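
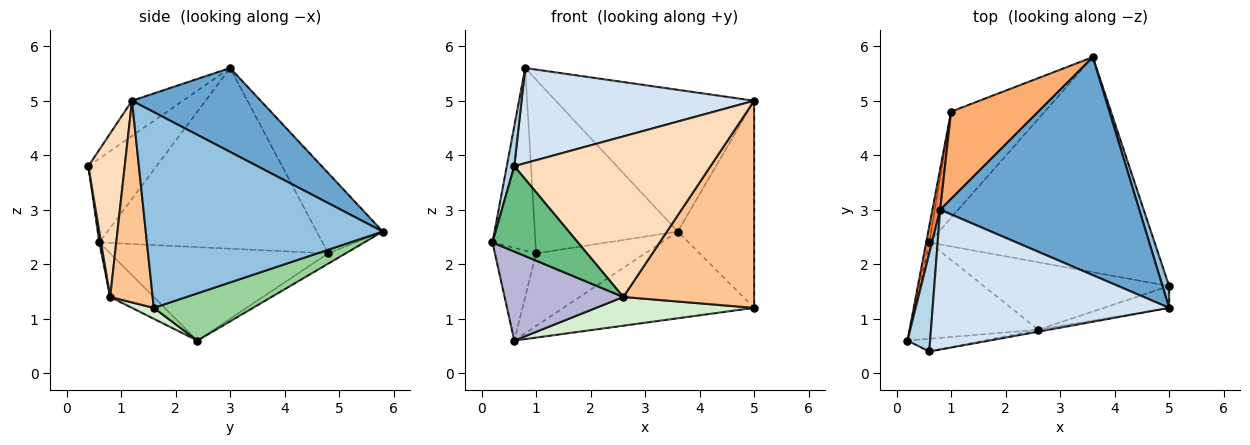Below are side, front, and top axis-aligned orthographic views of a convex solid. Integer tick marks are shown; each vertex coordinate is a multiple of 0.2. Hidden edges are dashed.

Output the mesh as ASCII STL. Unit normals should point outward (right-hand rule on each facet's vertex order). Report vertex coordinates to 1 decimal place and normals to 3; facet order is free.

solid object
 facet normal 0.333 0.514 0.791
  outer loop
   vertex 0.8 3.0 5.6
   vertex 5.0 1.2 5.0
   vertex 3.6 5.8 2.6
  endloop
 endfacet
 facet normal 0.951 0.306 0.032
  outer loop
   vertex 5.0 1.6 1.2
   vertex 3.6 5.8 2.6
   vertex 5.0 1.2 5.0
  endloop
 endfacet
 facet normal -0.960 -0.106 0.259
  outer loop
   vertex 0.6 0.4 3.8
   vertex 0.8 3.0 5.6
   vertex 0.2 0.6 2.4
  endloop
 endfacet
 facet normal -0.122 -0.559 0.820
  outer loop
   vertex 0.6 0.4 3.8
   vertex 5.0 1.2 5.0
   vertex 0.8 3.0 5.6
  endloop
 endfacet
 facet normal -0.981 0.189 0.042
  outer loop
   vertex 1.0 4.8 2.2
   vertex 0.2 0.6 2.4
   vertex 0.8 3.0 5.6
  endloop
 endfacet
 facet normal -0.382 0.826 0.415
  outer loop
   vertex 1.0 4.8 2.2
   vertex 0.8 3.0 5.6
   vertex 3.6 5.8 2.6
  endloop
 endfacet
 facet normal 0.307 -0.946 -0.100
  outer loop
   vertex 2.6 0.8 1.4
   vertex 5.0 1.6 1.2
   vertex 5.0 1.2 5.0
  endloop
 endfacet
 facet normal 0.182 -0.983 -0.012
  outer loop
   vertex 2.6 0.8 1.4
   vertex 5.0 1.2 5.0
   vertex 0.6 0.4 3.8
  endloop
 endfacet
 facet normal 0.021 -0.989 -0.147
  outer loop
   vertex 2.6 0.8 1.4
   vertex 0.6 0.4 3.8
   vertex 0.2 0.6 2.4
  endloop
 endfacet
 facet normal 0.191 0.367 -0.910
  outer loop
   vertex 0.6 2.4 0.6
   vertex 3.6 5.8 2.6
   vertex 5.0 1.6 1.2
  endloop
 endfacet
 facet normal -0.090 0.563 -0.822
  outer loop
   vertex 0.6 2.4 0.6
   vertex 1.0 4.8 2.2
   vertex 3.6 5.8 2.6
  endloop
 endfacet
 facet normal 0.054 -0.392 -0.918
  outer loop
   vertex 0.6 2.4 0.6
   vertex 5.0 1.6 1.2
   vertex 2.6 0.8 1.4
  endloop
 endfacet
 facet normal -0.982 0.186 -0.033
  outer loop
   vertex 0.6 2.4 0.6
   vertex 0.2 0.6 2.4
   vertex 1.0 4.8 2.2
  endloop
 endfacet
 facet normal -0.242 -0.659 -0.712
  outer loop
   vertex 0.6 2.4 0.6
   vertex 2.6 0.8 1.4
   vertex 0.2 0.6 2.4
  endloop
 endfacet
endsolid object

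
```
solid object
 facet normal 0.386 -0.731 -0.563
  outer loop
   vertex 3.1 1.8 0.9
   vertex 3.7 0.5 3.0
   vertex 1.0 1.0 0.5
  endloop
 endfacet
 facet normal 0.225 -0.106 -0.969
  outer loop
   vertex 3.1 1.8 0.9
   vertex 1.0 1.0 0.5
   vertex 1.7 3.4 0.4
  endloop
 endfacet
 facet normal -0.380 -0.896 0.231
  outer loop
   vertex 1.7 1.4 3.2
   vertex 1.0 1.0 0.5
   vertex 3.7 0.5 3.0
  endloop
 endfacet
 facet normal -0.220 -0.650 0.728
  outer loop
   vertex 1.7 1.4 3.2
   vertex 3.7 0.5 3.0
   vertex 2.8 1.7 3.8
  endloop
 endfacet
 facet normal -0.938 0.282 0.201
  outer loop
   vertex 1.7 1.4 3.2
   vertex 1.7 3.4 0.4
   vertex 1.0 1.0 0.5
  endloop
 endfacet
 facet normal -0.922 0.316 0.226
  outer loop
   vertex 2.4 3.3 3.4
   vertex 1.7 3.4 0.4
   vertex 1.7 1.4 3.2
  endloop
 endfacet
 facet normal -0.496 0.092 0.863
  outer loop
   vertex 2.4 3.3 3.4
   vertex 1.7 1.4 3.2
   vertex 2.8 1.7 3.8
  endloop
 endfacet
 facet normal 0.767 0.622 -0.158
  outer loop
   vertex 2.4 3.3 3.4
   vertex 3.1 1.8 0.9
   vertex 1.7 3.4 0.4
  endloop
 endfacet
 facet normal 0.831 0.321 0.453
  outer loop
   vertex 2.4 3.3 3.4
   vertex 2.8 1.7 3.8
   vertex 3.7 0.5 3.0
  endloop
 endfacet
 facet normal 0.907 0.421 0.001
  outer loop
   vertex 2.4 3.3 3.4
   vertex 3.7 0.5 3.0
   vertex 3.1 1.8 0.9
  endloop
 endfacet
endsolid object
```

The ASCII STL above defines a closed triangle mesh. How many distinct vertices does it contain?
7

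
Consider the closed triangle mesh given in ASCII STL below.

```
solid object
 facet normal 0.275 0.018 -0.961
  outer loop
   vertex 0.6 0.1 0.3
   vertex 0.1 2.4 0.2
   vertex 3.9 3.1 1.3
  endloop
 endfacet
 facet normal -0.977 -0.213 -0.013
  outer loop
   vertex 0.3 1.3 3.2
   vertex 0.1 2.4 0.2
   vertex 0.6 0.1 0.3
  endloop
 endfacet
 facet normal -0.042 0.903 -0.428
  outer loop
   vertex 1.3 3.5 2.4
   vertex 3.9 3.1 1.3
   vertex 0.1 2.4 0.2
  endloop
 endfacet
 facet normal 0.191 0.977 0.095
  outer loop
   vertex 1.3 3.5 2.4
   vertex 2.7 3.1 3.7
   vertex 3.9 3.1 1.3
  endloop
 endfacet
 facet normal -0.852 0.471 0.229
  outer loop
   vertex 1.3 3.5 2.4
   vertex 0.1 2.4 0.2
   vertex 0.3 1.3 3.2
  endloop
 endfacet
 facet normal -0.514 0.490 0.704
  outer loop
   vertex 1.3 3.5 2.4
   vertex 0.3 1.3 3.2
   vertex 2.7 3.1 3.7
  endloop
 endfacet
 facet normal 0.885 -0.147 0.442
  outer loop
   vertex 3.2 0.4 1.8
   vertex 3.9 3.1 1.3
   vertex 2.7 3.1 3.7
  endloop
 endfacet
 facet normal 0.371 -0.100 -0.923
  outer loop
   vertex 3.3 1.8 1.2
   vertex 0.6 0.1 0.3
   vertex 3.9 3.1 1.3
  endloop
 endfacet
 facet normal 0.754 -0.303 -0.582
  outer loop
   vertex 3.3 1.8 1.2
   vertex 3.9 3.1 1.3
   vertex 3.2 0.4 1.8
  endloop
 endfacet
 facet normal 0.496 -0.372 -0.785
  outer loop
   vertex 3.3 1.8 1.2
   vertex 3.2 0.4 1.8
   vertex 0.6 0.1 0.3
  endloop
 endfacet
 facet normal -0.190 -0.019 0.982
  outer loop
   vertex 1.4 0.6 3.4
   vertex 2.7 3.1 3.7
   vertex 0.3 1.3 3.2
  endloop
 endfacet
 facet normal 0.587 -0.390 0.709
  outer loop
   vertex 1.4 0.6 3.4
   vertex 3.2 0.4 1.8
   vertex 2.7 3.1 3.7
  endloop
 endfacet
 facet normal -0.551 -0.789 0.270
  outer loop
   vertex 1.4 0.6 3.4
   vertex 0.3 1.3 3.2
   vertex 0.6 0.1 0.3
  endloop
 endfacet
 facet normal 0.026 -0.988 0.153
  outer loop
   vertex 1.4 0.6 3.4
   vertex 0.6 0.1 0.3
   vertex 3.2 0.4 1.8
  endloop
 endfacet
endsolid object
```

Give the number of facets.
14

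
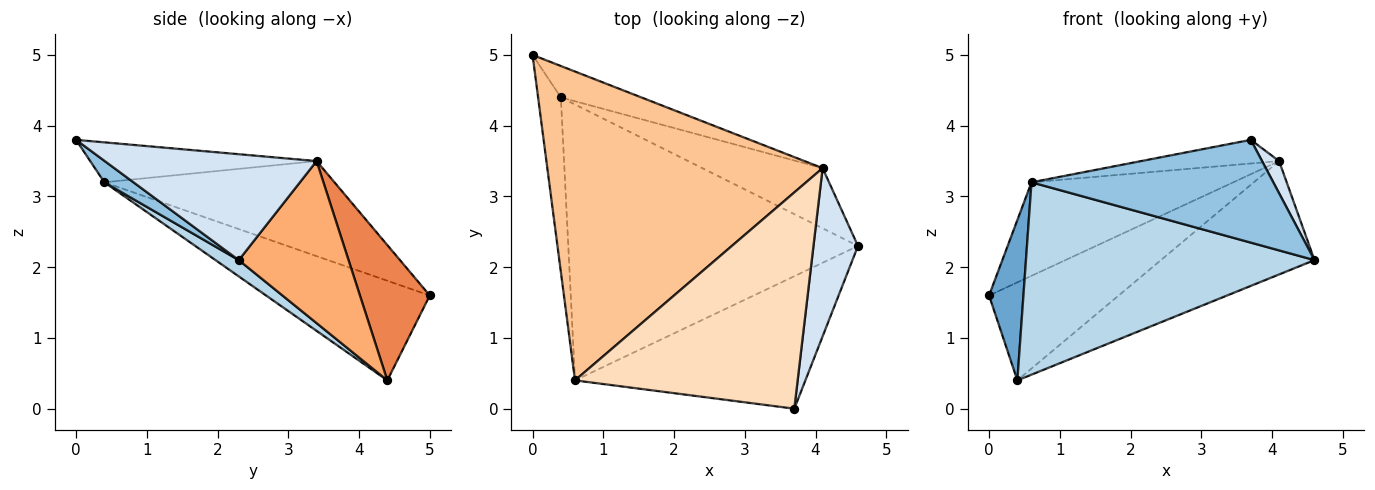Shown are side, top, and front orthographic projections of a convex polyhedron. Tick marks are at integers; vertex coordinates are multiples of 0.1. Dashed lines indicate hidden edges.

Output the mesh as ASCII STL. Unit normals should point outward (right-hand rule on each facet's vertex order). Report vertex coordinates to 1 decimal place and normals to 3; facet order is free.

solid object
 facet normal -0.955 -0.200 -0.218
  outer loop
   vertex 0.6 0.4 3.2
   vertex 0.0 5.0 1.6
   vertex 0.4 4.4 0.4
  endloop
 endfacet
 facet normal 0.074 -0.611 -0.788
  outer loop
   vertex 0.6 0.4 3.2
   vertex 4.6 2.3 2.1
   vertex 3.7 0.0 3.8
  endloop
 endfacet
 facet normal 0.046 -0.571 -0.819
  outer loop
   vertex 0.6 0.4 3.2
   vertex 0.4 4.4 0.4
   vertex 4.6 2.3 2.1
  endloop
 endfacet
 facet normal 0.919 -0.074 0.387
  outer loop
   vertex 4.1 3.4 3.5
   vertex 3.7 0.0 3.8
   vertex 4.6 2.3 2.1
  endloop
 endfacet
 facet normal 0.456 0.847 -0.271
  outer loop
   vertex 4.1 3.4 3.5
   vertex 0.4 4.4 0.4
   vertex 0.0 5.0 1.6
  endloop
 endfacet
 facet normal 0.534 0.747 -0.396
  outer loop
   vertex 4.1 3.4 3.5
   vertex 4.6 2.3 2.1
   vertex 0.4 4.4 0.4
  endloop
 endfacet
 facet normal -0.314 0.275 0.909
  outer loop
   vertex 4.1 3.4 3.5
   vertex 0.0 5.0 1.6
   vertex 0.6 0.4 3.2
  endloop
 endfacet
 facet normal -0.176 0.107 0.979
  outer loop
   vertex 4.1 3.4 3.5
   vertex 0.6 0.4 3.2
   vertex 3.7 0.0 3.8
  endloop
 endfacet
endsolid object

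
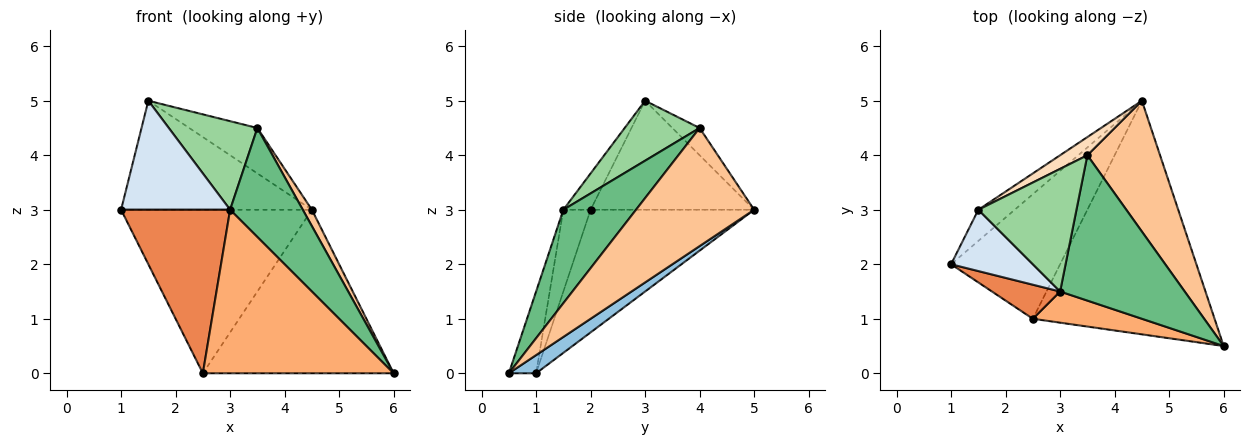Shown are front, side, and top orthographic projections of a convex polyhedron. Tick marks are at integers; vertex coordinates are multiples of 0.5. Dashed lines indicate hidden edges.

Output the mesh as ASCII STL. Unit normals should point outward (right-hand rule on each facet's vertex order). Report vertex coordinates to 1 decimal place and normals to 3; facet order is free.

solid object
 facet normal -0.563 0.657 -0.501
  outer loop
   vertex 2.5 1.0 0.0
   vertex 1.0 2.0 3.0
   vertex 4.5 5.0 3.0
  endloop
 endfacet
 facet normal 0.082 0.572 -0.816
  outer loop
   vertex 2.5 1.0 0.0
   vertex 4.5 5.0 3.0
   vertex 6.0 0.5 0.0
  endloop
 endfacet
 facet normal -0.636 0.742 -0.212
  outer loop
   vertex 1.5 3.0 5.0
   vertex 4.5 5.0 3.0
   vertex 1.0 2.0 3.0
  endloop
 endfacet
 facet normal -0.213 -0.852 0.479
  outer loop
   vertex 3.0 1.5 3.0
   vertex 1.5 3.0 5.0
   vertex 1.0 2.0 3.0
  endloop
 endfacet
 facet normal -0.238 -0.951 0.198
  outer loop
   vertex 3.0 1.5 3.0
   vertex 1.0 2.0 3.0
   vertex 2.5 1.0 0.0
  endloop
 endfacet
 facet normal -0.139 -0.973 0.185
  outer loop
   vertex 3.0 1.5 3.0
   vertex 2.5 1.0 0.0
   vertex 6.0 0.5 0.0
  endloop
 endfacet
 facet normal 0.850 -0.065 0.523
  outer loop
   vertex 3.5 4.0 4.5
   vertex 6.0 0.5 0.0
   vertex 4.5 5.0 3.0
  endloop
 endfacet
 facet normal -0.348 0.870 0.348
  outer loop
   vertex 3.5 4.0 4.5
   vertex 4.5 5.0 3.0
   vertex 1.5 3.0 5.0
  endloop
 endfacet
 facet normal 0.514 -0.514 0.686
  outer loop
   vertex 3.5 4.0 4.5
   vertex 3.0 1.5 3.0
   vertex 6.0 0.5 0.0
  endloop
 endfacet
 facet normal 0.444 -0.525 0.726
  outer loop
   vertex 3.5 4.0 4.5
   vertex 1.5 3.0 5.0
   vertex 3.0 1.5 3.0
  endloop
 endfacet
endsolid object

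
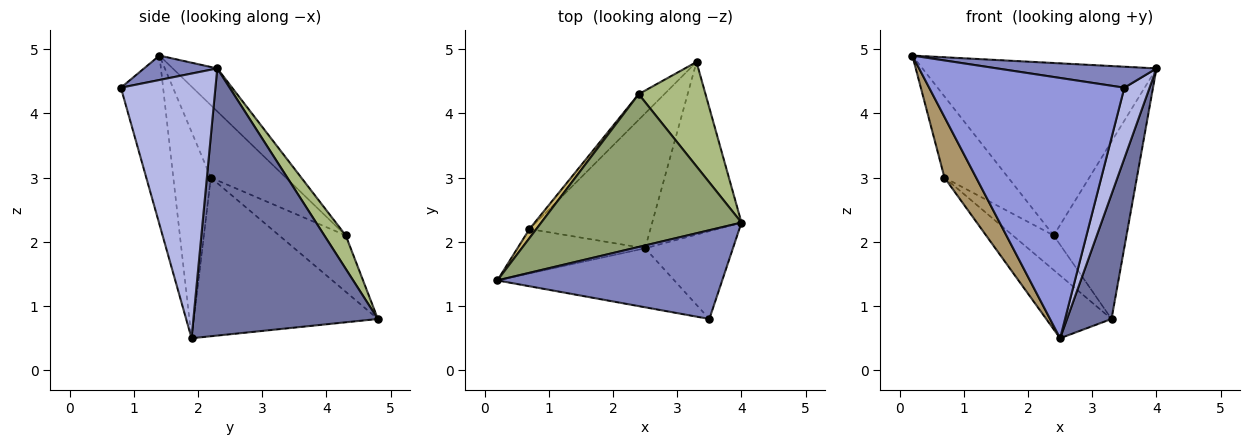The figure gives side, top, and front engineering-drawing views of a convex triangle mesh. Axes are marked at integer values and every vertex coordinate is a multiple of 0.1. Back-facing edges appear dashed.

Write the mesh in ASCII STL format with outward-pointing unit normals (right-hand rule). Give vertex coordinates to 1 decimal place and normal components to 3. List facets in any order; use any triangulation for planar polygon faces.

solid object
 facet normal 0.925 -0.223 -0.309
  outer loop
   vertex 2.5 1.9 0.5
   vertex 3.3 4.8 0.8
   vertex 4.0 2.3 4.7
  endloop
 endfacet
 facet normal 0.105 -0.229 0.968
  outer loop
   vertex 3.5 0.8 4.4
   vertex 4.0 2.3 4.7
   vertex 0.2 1.4 4.9
  endloop
 endfacet
 facet normal -0.206 -0.954 -0.216
  outer loop
   vertex 3.5 0.8 4.4
   vertex 0.2 1.4 4.9
   vertex 2.5 1.9 0.5
  endloop
 endfacet
 facet normal 0.920 -0.246 -0.305
  outer loop
   vertex 3.5 0.8 4.4
   vertex 2.5 1.9 0.5
   vertex 4.0 2.3 4.7
  endloop
 endfacet
 facet normal -0.141 0.741 0.657
  outer loop
   vertex 2.4 4.3 2.1
   vertex 0.2 1.4 4.9
   vertex 4.0 2.3 4.7
  endloop
 endfacet
 facet normal 0.246 0.836 0.491
  outer loop
   vertex 2.4 4.3 2.1
   vertex 4.0 2.3 4.7
   vertex 3.3 4.8 0.8
  endloop
 endfacet
 facet normal -0.765 0.271 -0.584
  outer loop
   vertex 0.7 2.2 3.0
   vertex 3.3 4.8 0.8
   vertex 2.5 1.9 0.5
  endloop
 endfacet
 facet normal -0.794 0.488 -0.362
  outer loop
   vertex 0.7 2.2 3.0
   vertex 2.4 4.3 2.1
   vertex 3.3 4.8 0.8
  endloop
 endfacet
 facet normal -0.691 -0.583 -0.427
  outer loop
   vertex 0.7 2.2 3.0
   vertex 2.5 1.9 0.5
   vertex 0.2 1.4 4.9
  endloop
 endfacet
 facet normal -0.760 0.646 0.072
  outer loop
   vertex 0.7 2.2 3.0
   vertex 0.2 1.4 4.9
   vertex 2.4 4.3 2.1
  endloop
 endfacet
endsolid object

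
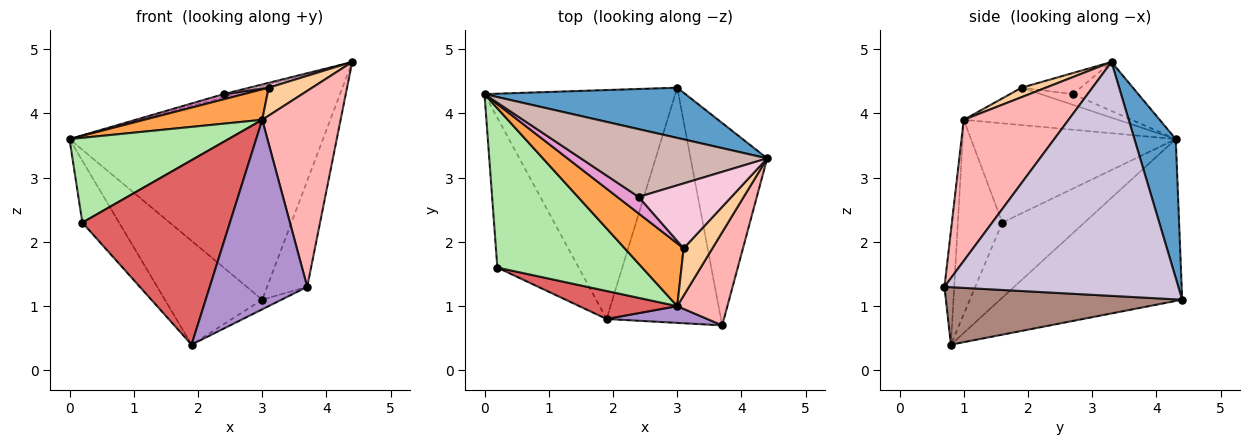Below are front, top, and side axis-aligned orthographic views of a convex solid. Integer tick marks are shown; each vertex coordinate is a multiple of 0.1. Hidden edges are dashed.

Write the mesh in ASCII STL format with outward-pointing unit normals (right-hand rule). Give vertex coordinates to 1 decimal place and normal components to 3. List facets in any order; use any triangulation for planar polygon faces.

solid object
 facet normal 0.157 0.961 0.227
  outer loop
   vertex 3.0 4.4 1.1
   vertex 0.0 4.3 3.6
   vertex 4.4 3.3 4.8
  endloop
 endfacet
 facet normal -0.611 0.327 -0.721
  outer loop
   vertex 3.0 4.4 1.1
   vertex 1.9 0.8 0.4
   vertex 0.0 4.3 3.6
  endloop
 endfacet
 facet normal -0.495 -0.379 0.782
  outer loop
   vertex 3.1 1.9 4.4
   vertex 0.0 4.3 3.6
   vertex 3.0 1.0 3.9
  endloop
 endfacet
 facet normal 0.273 -0.490 0.828
  outer loop
   vertex 3.1 1.9 4.4
   vertex 3.0 1.0 3.9
   vertex 4.4 3.3 4.8
  endloop
 endfacet
 facet normal -0.649 0.290 -0.703
  outer loop
   vertex 0.2 1.6 2.3
   vertex 0.0 4.3 3.6
   vertex 1.9 0.8 0.4
  endloop
 endfacet
 facet normal -0.518 -0.402 0.755
  outer loop
   vertex 0.2 1.6 2.3
   vertex 3.0 1.0 3.9
   vertex 0.0 4.3 3.6
  endloop
 endfacet
 facet normal -0.285 -0.948 0.144
  outer loop
   vertex 0.2 1.6 2.3
   vertex 1.9 0.8 0.4
   vertex 3.0 1.0 3.9
  endloop
 endfacet
 facet normal 0.770 -0.576 0.274
  outer loop
   vertex 3.7 0.7 1.3
   vertex 4.4 3.3 4.8
   vertex 3.0 1.0 3.9
  endloop
 endfacet
 facet normal -0.099 -0.991 0.088
  outer loop
   vertex 3.7 0.7 1.3
   vertex 3.0 1.0 3.9
   vertex 1.9 0.8 0.4
  endloop
 endfacet
 facet normal 0.938 0.161 -0.307
  outer loop
   vertex 3.7 0.7 1.3
   vertex 3.0 4.4 1.1
   vertex 4.4 3.3 4.8
  endloop
 endfacet
 facet normal 0.449 0.037 -0.893
  outer loop
   vertex 3.7 0.7 1.3
   vertex 1.9 0.8 0.4
   vertex 3.0 4.4 1.1
  endloop
 endfacet
 facet normal -0.254 0.042 0.966
  outer loop
   vertex 2.4 2.7 4.3
   vertex 4.4 3.3 4.8
   vertex 0.0 4.3 3.6
  endloop
 endfacet
 facet normal -0.431 -0.269 0.861
  outer loop
   vertex 2.4 2.7 4.3
   vertex 0.0 4.3 3.6
   vertex 3.1 1.9 4.4
  endloop
 endfacet
 facet normal -0.221 -0.072 0.972
  outer loop
   vertex 2.4 2.7 4.3
   vertex 3.1 1.9 4.4
   vertex 4.4 3.3 4.8
  endloop
 endfacet
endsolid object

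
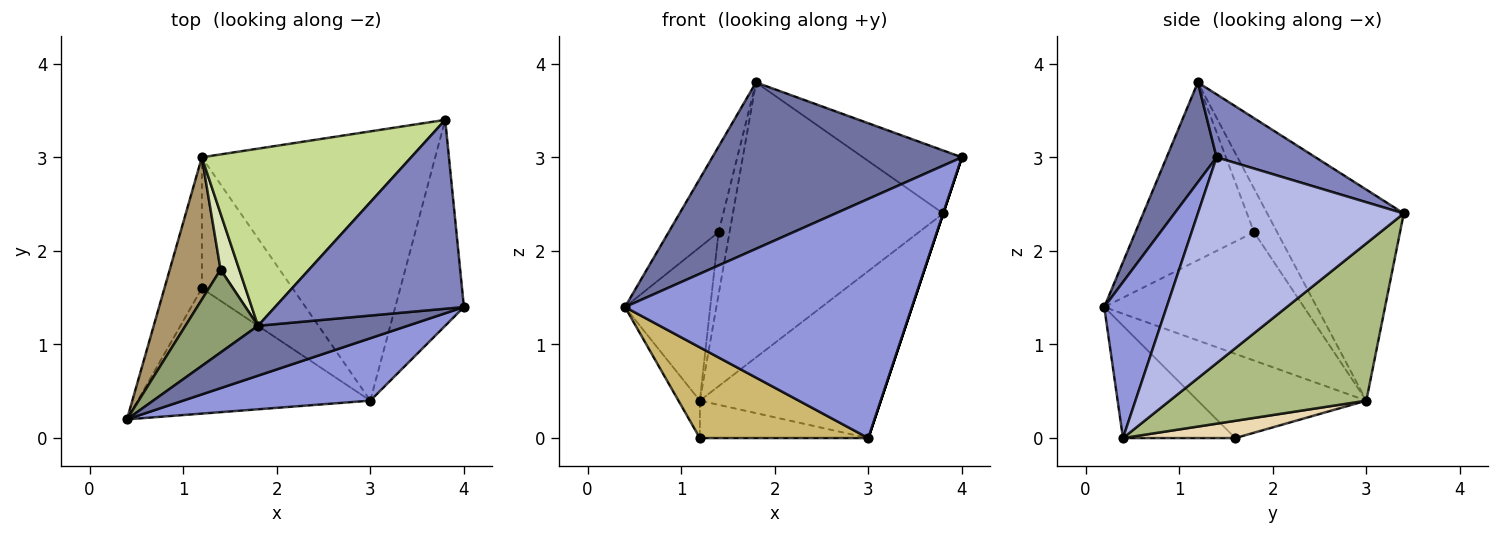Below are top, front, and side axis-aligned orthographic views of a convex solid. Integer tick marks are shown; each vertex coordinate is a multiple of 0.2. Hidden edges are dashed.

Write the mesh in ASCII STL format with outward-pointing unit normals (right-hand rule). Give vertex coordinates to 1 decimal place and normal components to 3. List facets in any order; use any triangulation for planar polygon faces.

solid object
 facet normal 0.188 -0.941 0.282
  outer loop
   vertex 1.8 1.2 3.8
   vertex 0.4 0.2 1.4
   vertex 4.0 1.4 3.0
  endloop
 endfacet
 facet normal 0.302 0.302 0.905
  outer loop
   vertex 1.8 1.2 3.8
   vertex 4.0 1.4 3.0
   vertex 3.8 3.4 2.4
  endloop
 endfacet
 facet normal 0.206 -0.947 0.247
  outer loop
   vertex 3.0 0.4 0.0
   vertex 4.0 1.4 3.0
   vertex 0.4 0.2 1.4
  endloop
 endfacet
 facet normal 0.949 0.000 -0.316
  outer loop
   vertex 3.0 0.4 0.0
   vertex 3.8 3.4 2.4
   vertex 4.0 1.4 3.0
  endloop
 endfacet
 facet normal -0.863 0.363 0.352
  outer loop
   vertex 1.4 1.8 2.2
   vertex 0.4 0.2 1.4
   vertex 1.8 1.2 3.8
  endloop
 endfacet
 facet normal 0.497 0.457 -0.737
  outer loop
   vertex 1.2 3.0 0.4
   vertex 3.8 3.4 2.4
   vertex 3.0 0.4 0.0
  endloop
 endfacet
 facet normal -0.479 0.738 0.475
  outer loop
   vertex 1.2 3.0 0.4
   vertex 1.8 1.2 3.8
   vertex 3.8 3.4 2.4
  endloop
 endfacet
 facet normal -0.842 0.401 0.361
  outer loop
   vertex 1.2 3.0 0.4
   vertex 1.4 1.8 2.2
   vertex 1.8 1.2 3.8
  endloop
 endfacet
 facet normal -0.864 0.369 0.342
  outer loop
   vertex 1.2 3.0 0.4
   vertex 0.4 0.2 1.4
   vertex 1.4 1.8 2.2
  endloop
 endfacet
 facet normal -0.364 -0.546 -0.754
  outer loop
   vertex 1.2 1.6 0.0
   vertex 3.0 0.4 0.0
   vertex 0.4 0.2 1.4
  endloop
 endfacet
 facet normal -0.908 0.115 -0.403
  outer loop
   vertex 1.2 1.6 0.0
   vertex 0.4 0.2 1.4
   vertex 1.2 3.0 0.4
  endloop
 endfacet
 facet normal 0.180 0.270 -0.946
  outer loop
   vertex 1.2 1.6 0.0
   vertex 1.2 3.0 0.4
   vertex 3.0 0.4 0.0
  endloop
 endfacet
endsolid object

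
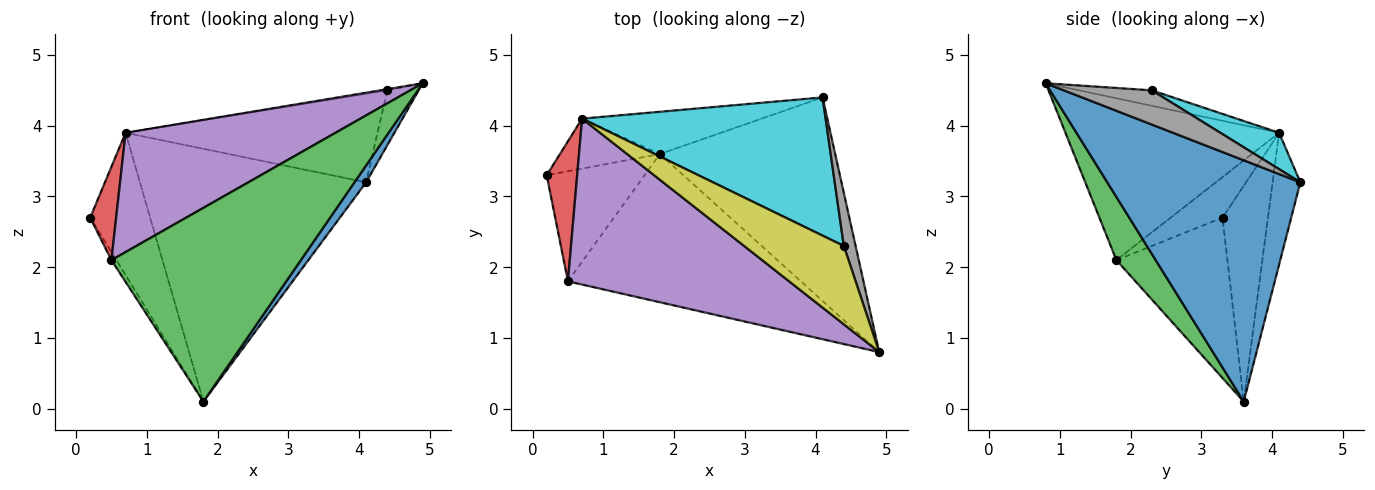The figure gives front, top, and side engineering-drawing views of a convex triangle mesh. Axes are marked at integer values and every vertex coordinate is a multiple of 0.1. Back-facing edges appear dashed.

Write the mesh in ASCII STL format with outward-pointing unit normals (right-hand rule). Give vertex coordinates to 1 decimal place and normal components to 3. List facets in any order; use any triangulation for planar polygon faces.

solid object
 facet normal 0.808 -0.049 -0.587
  outer loop
   vertex 1.8 3.6 0.1
   vertex 4.1 4.4 3.2
   vertex 4.9 0.8 4.6
  endloop
 endfacet
 facet normal -0.853 0.038 -0.521
  outer loop
   vertex 0.5 1.8 2.1
   vertex 0.2 3.3 2.7
   vertex 1.8 3.6 0.1
  endloop
 endfacet
 facet normal 0.163 -0.784 -0.600
  outer loop
   vertex 0.5 1.8 2.1
   vertex 1.8 3.6 0.1
   vertex 4.9 0.8 4.6
  endloop
 endfacet
 facet normal -0.743 -0.371 0.557
  outer loop
   vertex 0.7 4.1 3.9
   vertex 0.2 3.3 2.7
   vertex 0.5 1.8 2.1
  endloop
 endfacet
 facet normal -0.511 -0.502 0.698
  outer loop
   vertex 0.7 4.1 3.9
   vertex 0.5 1.8 2.1
   vertex 4.9 0.8 4.6
  endloop
 endfacet
 facet normal -0.582 0.768 -0.269
  outer loop
   vertex 0.7 4.1 3.9
   vertex 1.8 3.6 0.1
   vertex 0.2 3.3 2.7
  endloop
 endfacet
 facet normal -0.120 0.979 -0.164
  outer loop
   vertex 0.7 4.1 3.9
   vertex 4.1 4.4 3.2
   vertex 1.8 3.6 0.1
  endloop
 endfacet
 facet normal 0.896 0.319 0.309
  outer loop
   vertex 4.4 2.3 4.5
   vertex 4.9 0.8 4.6
   vertex 4.1 4.4 3.2
  endloop
 endfacet
 facet normal -0.153 0.015 0.988
  outer loop
   vertex 4.4 2.3 4.5
   vertex 0.7 4.1 3.9
   vertex 4.9 0.8 4.6
  endloop
 endfacet
 facet normal 0.125 0.535 0.836
  outer loop
   vertex 4.4 2.3 4.5
   vertex 4.1 4.4 3.2
   vertex 0.7 4.1 3.9
  endloop
 endfacet
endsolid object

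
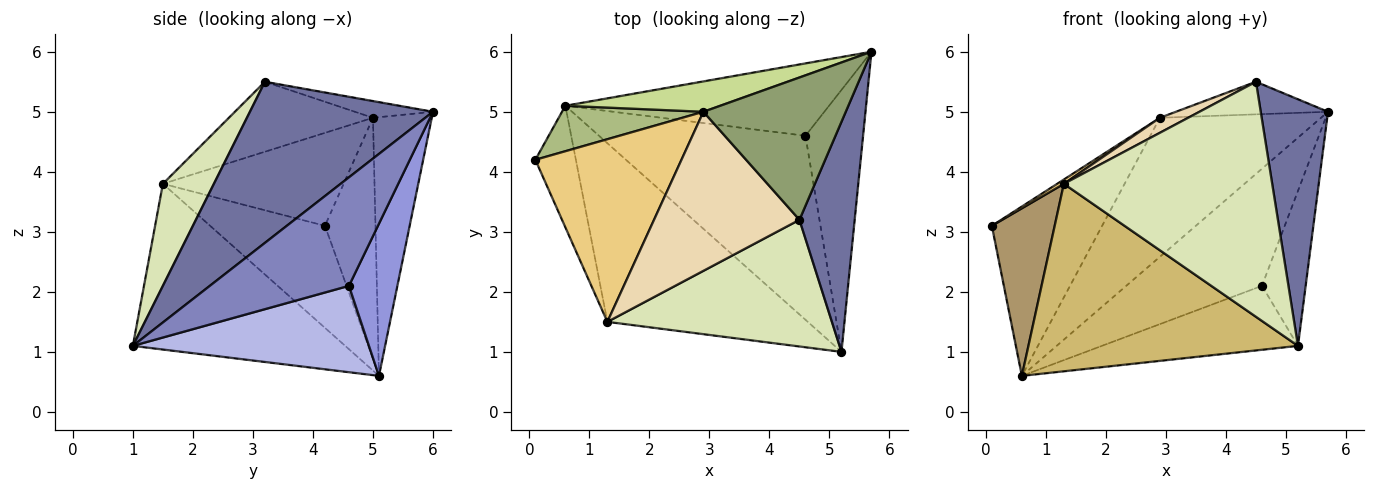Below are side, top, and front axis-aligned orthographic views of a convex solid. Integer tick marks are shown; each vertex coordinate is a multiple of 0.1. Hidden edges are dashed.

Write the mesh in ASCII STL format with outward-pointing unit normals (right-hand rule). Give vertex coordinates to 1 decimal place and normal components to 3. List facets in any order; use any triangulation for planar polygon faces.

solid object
 facet normal 0.894 -0.328 0.306
  outer loop
   vertex 4.5 3.2 5.5
   vertex 5.2 1.0 1.1
   vertex 5.7 6.0 5.0
  endloop
 endfacet
 facet normal 0.851 0.267 -0.452
  outer loop
   vertex 4.6 4.6 2.1
   vertex 5.7 6.0 5.0
   vertex 5.2 1.0 1.1
  endloop
 endfacet
 facet normal 0.290 0.814 -0.503
  outer loop
   vertex 4.6 4.6 2.1
   vertex 0.6 5.1 0.6
   vertex 5.7 6.0 5.0
  endloop
 endfacet
 facet normal 0.368 0.305 -0.878
  outer loop
   vertex 4.6 4.6 2.1
   vertex 5.2 1.0 1.1
   vertex 0.6 5.1 0.6
  endloop
 endfacet
 facet normal -0.114 0.222 0.968
  outer loop
   vertex 2.9 5.0 4.9
   vertex 4.5 3.2 5.5
   vertex 5.7 6.0 5.0
  endloop
 endfacet
 facet normal -0.405 0.883 0.237
  outer loop
   vertex 2.9 5.0 4.9
   vertex 0.6 5.1 0.6
   vertex 0.1 4.2 3.1
  endloop
 endfacet
 facet normal -0.336 0.920 0.201
  outer loop
   vertex 2.9 5.0 4.9
   vertex 5.7 6.0 5.0
   vertex 0.6 5.1 0.6
  endloop
 endfacet
 facet normal 0.211 -0.861 0.464
  outer loop
   vertex 1.3 1.5 3.8
   vertex 5.2 1.0 1.1
   vertex 4.5 3.2 5.5
  endloop
 endfacet
 facet normal -0.828 -0.453 -0.329
  outer loop
   vertex 1.3 1.5 3.8
   vertex 0.1 4.2 3.1
   vertex 0.6 5.1 0.6
  endloop
 endfacet
 facet normal -0.495 -0.629 -0.599
  outer loop
   vertex 1.3 1.5 3.8
   vertex 0.6 5.1 0.6
   vertex 5.2 1.0 1.1
  endloop
 endfacet
 facet normal -0.537 -0.020 0.844
  outer loop
   vertex 1.3 1.5 3.8
   vertex 2.9 5.0 4.9
   vertex 0.1 4.2 3.1
  endloop
 endfacet
 facet normal -0.432 -0.085 0.898
  outer loop
   vertex 1.3 1.5 3.8
   vertex 4.5 3.2 5.5
   vertex 2.9 5.0 4.9
  endloop
 endfacet
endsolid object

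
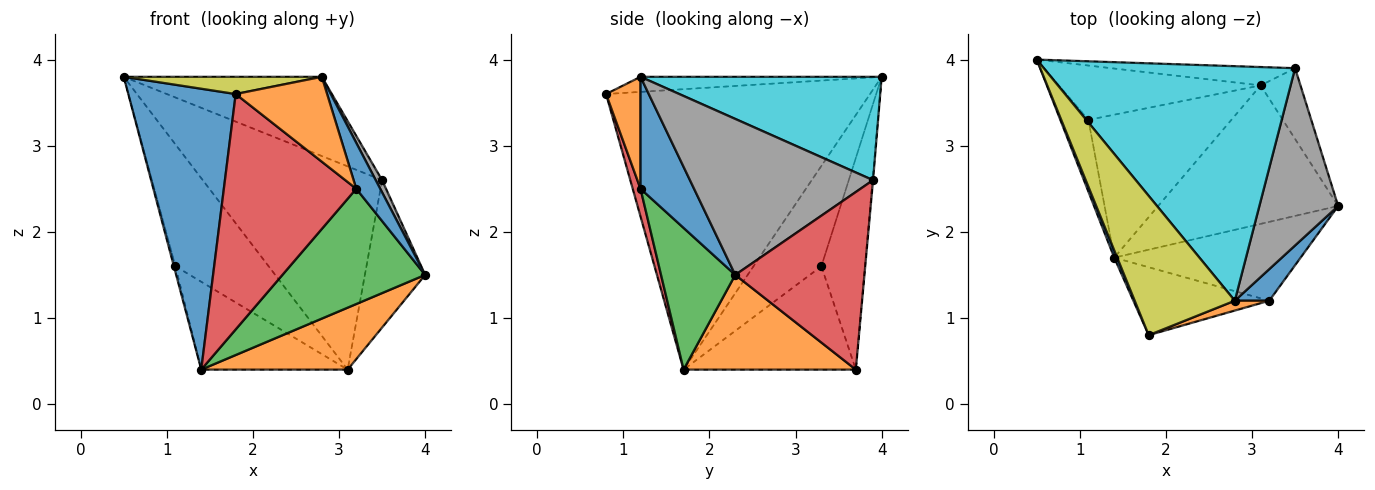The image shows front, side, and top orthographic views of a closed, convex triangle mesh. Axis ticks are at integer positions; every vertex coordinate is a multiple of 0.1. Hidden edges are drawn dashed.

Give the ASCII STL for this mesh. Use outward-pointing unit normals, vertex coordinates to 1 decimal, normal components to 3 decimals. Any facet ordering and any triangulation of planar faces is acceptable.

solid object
 facet normal -0.926 -0.377 0.010
  outer loop
   vertex 1.4 1.7 0.4
   vertex 1.8 0.8 3.6
   vertex 0.5 4.0 3.8
  endloop
 endfacet
 facet normal 0.433 -0.368 -0.823
  outer loop
   vertex 3.1 3.7 0.4
   vertex 4.0 2.3 1.5
   vertex 1.4 1.7 0.4
  endloop
 endfacet
 facet normal -0.003 0.996 -0.090
  outer loop
   vertex 3.5 3.9 2.6
   vertex 3.1 3.7 0.4
   vertex 0.5 4.0 3.8
  endloop
 endfacet
 facet normal 0.888 0.414 -0.199
  outer loop
   vertex 3.5 3.9 2.6
   vertex 4.0 2.3 1.5
   vertex 3.1 3.7 0.4
  endloop
 endfacet
 facet normal -0.963 0.022 -0.269
  outer loop
   vertex 1.1 3.3 1.6
   vertex 1.4 1.7 0.4
   vertex 0.5 4.0 3.8
  endloop
 endfacet
 facet normal -0.393 0.840 -0.374
  outer loop
   vertex 1.1 3.3 1.6
   vertex 0.5 4.0 3.8
   vertex 3.1 3.7 0.4
  endloop
 endfacet
 facet normal -0.524 0.446 -0.725
  outer loop
   vertex 1.1 3.3 1.6
   vertex 3.1 3.7 0.4
   vertex 1.4 1.7 0.4
  endloop
 endfacet
 facet normal 0.892 -0.031 0.451
  outer loop
   vertex 2.8 1.2 3.8
   vertex 4.0 2.3 1.5
   vertex 3.5 3.9 2.6
  endloop
 endfacet
 facet normal -0.148 -0.121 0.982
  outer loop
   vertex 2.8 1.2 3.8
   vertex 0.5 4.0 3.8
   vertex 1.8 0.8 3.6
  endloop
 endfacet
 facet normal 0.363 0.298 0.883
  outer loop
   vertex 2.8 1.2 3.8
   vertex 3.5 3.9 2.6
   vertex 0.5 4.0 3.8
  endloop
 endfacet
 facet normal 0.879 -0.393 0.270
  outer loop
   vertex 3.2 1.2 2.5
   vertex 4.0 2.3 1.5
   vertex 2.8 1.2 3.8
  endloop
 endfacet
 facet normal 0.351 -0.930 0.108
  outer loop
   vertex 3.2 1.2 2.5
   vertex 2.8 1.2 3.8
   vertex 1.8 0.8 3.6
  endloop
 endfacet
 facet normal 0.394 -0.758 -0.519
  outer loop
   vertex 3.2 1.2 2.5
   vertex 1.4 1.7 0.4
   vertex 4.0 2.3 1.5
  endloop
 endfacet
 facet normal 0.057 -0.959 -0.277
  outer loop
   vertex 3.2 1.2 2.5
   vertex 1.8 0.8 3.6
   vertex 1.4 1.7 0.4
  endloop
 endfacet
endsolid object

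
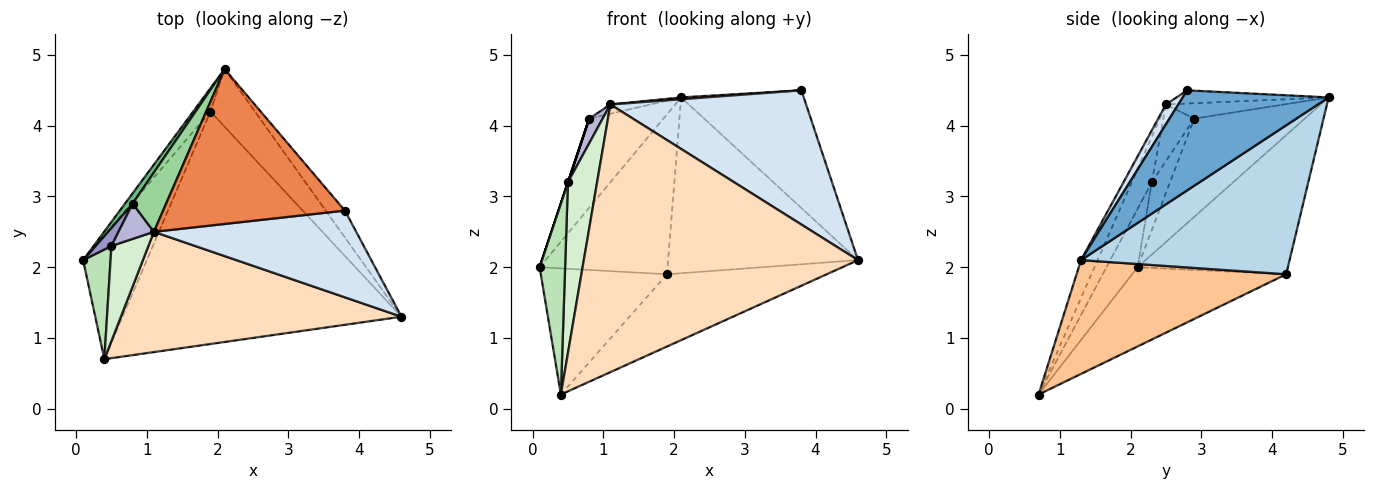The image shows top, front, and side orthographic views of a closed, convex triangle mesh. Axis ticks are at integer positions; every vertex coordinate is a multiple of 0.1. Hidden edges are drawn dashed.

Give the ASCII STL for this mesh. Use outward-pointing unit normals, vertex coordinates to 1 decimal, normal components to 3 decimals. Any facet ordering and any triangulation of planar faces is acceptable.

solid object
 facet normal 0.757 0.637 -0.145
  outer loop
   vertex 3.8 2.8 4.5
   vertex 4.6 1.3 2.1
   vertex 2.1 4.8 4.4
  endloop
 endfacet
 facet normal -0.758 0.645 -0.094
  outer loop
   vertex 1.9 4.2 1.9
   vertex 0.1 2.1 2.0
   vertex 2.1 4.8 4.4
  endloop
 endfacet
 facet normal 0.722 0.657 -0.216
  outer loop
   vertex 1.9 4.2 1.9
   vertex 2.1 4.8 4.4
   vertex 4.6 1.3 2.1
  endloop
 endfacet
 facet normal 0.053 -0.839 0.542
  outer loop
   vertex 1.1 2.5 4.3
   vertex 4.6 1.3 2.1
   vertex 3.8 2.8 4.5
  endloop
 endfacet
 facet normal -0.073 -0.012 0.997
  outer loop
   vertex 1.1 2.5 4.3
   vertex 3.8 2.8 4.5
   vertex 2.1 4.8 4.4
  endloop
 endfacet
 facet normal -0.657 0.538 -0.528
  outer loop
   vertex 0.4 0.7 0.2
   vertex 0.1 2.1 2.0
   vertex 1.9 4.2 1.9
  endloop
 endfacet
 facet normal 0.363 0.277 -0.890
  outer loop
   vertex 0.4 0.7 0.2
   vertex 1.9 4.2 1.9
   vertex 4.6 1.3 2.1
  endloop
 endfacet
 facet normal -0.055 -0.911 0.409
  outer loop
   vertex 0.4 0.7 0.2
   vertex 4.6 1.3 2.1
   vertex 1.1 2.5 4.3
  endloop
 endfacet
 facet normal -0.828 0.557 0.064
  outer loop
   vertex 0.8 2.9 4.1
   vertex 2.1 4.8 4.4
   vertex 0.1 2.1 2.0
  endloop
 endfacet
 facet normal -0.413 0.140 0.900
  outer loop
   vertex 0.8 2.9 4.1
   vertex 1.1 2.5 4.3
   vertex 2.1 4.8 4.4
  endloop
 endfacet
 facet normal -0.727 -0.595 0.342
  outer loop
   vertex 0.5 2.3 3.2
   vertex 0.1 2.1 2.0
   vertex 0.4 0.7 0.2
  endloop
 endfacet
 facet normal -0.514 -0.749 0.417
  outer loop
   vertex 0.5 2.3 3.2
   vertex 0.4 0.7 0.2
   vertex 1.1 2.5 4.3
  endloop
 endfacet
 facet normal -0.949 0.000 0.316
  outer loop
   vertex 0.5 2.3 3.2
   vertex 0.8 2.9 4.1
   vertex 0.1 2.1 2.0
  endloop
 endfacet
 facet normal -0.795 -0.348 0.497
  outer loop
   vertex 0.5 2.3 3.2
   vertex 1.1 2.5 4.3
   vertex 0.8 2.9 4.1
  endloop
 endfacet
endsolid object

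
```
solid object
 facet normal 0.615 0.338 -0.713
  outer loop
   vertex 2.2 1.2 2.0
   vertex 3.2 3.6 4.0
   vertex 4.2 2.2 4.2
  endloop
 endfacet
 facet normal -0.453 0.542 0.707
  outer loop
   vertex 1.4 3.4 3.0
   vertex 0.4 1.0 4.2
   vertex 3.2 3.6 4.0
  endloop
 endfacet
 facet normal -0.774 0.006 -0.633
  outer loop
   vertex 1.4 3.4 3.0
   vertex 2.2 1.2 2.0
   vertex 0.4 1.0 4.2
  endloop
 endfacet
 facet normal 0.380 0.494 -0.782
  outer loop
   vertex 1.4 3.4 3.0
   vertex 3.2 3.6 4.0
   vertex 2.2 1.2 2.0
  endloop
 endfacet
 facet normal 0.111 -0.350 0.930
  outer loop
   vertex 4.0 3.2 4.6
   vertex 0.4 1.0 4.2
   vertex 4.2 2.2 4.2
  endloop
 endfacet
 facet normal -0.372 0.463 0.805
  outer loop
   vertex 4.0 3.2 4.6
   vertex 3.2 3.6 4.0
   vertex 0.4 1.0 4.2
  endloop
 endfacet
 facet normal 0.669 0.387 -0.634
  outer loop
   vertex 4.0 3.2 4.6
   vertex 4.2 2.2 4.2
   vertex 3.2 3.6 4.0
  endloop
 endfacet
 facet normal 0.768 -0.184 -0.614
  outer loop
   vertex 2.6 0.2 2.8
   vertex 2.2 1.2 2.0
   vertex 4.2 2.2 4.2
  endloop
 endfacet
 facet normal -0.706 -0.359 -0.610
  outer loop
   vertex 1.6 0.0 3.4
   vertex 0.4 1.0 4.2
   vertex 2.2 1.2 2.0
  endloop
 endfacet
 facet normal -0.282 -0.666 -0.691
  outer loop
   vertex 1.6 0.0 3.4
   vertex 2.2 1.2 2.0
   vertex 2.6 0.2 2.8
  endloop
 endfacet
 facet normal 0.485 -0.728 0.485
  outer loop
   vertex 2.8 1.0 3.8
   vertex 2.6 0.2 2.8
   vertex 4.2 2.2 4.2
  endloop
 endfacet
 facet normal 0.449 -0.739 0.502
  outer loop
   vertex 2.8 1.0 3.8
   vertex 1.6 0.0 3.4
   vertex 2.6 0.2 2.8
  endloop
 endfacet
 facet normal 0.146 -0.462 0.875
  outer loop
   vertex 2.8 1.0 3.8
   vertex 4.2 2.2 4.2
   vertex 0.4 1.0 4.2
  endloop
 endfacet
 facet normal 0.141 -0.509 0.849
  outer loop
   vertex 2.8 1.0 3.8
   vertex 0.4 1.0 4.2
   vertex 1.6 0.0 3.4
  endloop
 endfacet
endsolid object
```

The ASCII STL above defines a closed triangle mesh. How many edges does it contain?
21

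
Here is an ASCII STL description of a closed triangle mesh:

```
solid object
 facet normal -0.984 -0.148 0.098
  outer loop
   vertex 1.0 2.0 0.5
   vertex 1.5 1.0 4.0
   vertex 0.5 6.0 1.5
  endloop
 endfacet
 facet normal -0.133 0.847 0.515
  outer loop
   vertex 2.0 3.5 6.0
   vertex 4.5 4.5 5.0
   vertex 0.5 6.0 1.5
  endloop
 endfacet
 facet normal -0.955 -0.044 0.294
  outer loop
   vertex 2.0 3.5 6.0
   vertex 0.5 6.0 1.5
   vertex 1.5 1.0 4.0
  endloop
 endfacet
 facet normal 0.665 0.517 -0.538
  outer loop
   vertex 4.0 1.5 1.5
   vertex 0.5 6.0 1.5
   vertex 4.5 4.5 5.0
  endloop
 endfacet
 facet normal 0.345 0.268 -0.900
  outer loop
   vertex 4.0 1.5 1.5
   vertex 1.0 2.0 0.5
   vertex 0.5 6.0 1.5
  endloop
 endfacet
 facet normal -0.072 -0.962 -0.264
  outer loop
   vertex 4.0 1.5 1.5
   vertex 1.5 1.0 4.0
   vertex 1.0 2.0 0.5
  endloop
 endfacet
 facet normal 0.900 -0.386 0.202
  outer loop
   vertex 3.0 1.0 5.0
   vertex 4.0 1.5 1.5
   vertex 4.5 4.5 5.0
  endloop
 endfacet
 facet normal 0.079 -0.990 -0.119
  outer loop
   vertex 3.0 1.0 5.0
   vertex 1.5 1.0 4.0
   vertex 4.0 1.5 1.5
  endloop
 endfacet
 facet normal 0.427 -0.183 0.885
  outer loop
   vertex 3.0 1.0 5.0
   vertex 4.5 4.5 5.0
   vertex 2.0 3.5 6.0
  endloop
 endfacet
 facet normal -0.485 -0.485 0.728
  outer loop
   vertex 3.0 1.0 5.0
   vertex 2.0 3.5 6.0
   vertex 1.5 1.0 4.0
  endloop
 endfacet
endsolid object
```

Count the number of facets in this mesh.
10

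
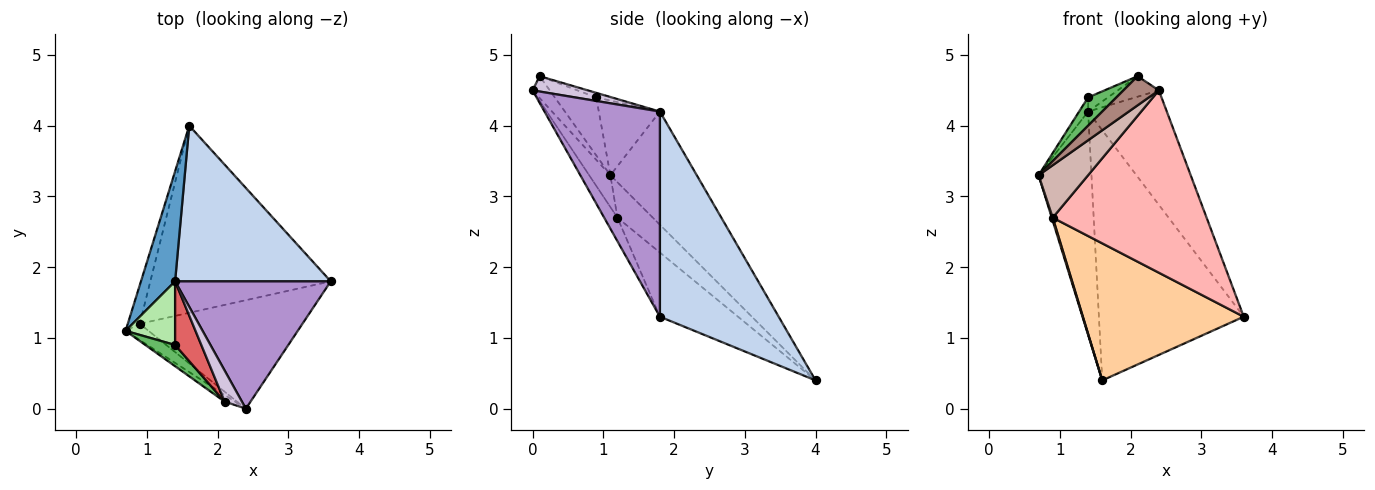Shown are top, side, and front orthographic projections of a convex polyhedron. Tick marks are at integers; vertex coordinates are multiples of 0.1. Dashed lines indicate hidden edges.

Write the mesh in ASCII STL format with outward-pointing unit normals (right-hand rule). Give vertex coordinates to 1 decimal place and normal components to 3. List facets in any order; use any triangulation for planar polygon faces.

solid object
 facet normal -0.826 0.506 0.249
  outer loop
   vertex 1.4 1.8 4.2
   vertex 1.6 4.0 0.4
   vertex 0.7 1.1 3.3
  endloop
 endfacet
 facet normal 0.571 0.697 0.433
  outer loop
   vertex 1.4 1.8 4.2
   vertex 3.6 1.8 1.3
   vertex 1.6 4.0 0.4
  endloop
 endfacet
 facet normal -0.947 -0.026 -0.320
  outer loop
   vertex 0.9 1.2 2.7
   vertex 0.7 1.1 3.3
   vertex 1.6 4.0 0.4
  endloop
 endfacet
 facet normal -0.276 -0.568 -0.775
  outer loop
   vertex 0.9 1.2 2.7
   vertex 1.6 4.0 0.4
   vertex 3.6 1.8 1.3
  endloop
 endfacet
 facet normal -0.761 -0.519 0.390
  outer loop
   vertex 1.4 0.9 4.4
   vertex 0.7 1.1 3.3
   vertex 2.1 0.1 4.7
  endloop
 endfacet
 facet normal -0.827 0.122 0.549
  outer loop
   vertex 1.4 0.9 4.4
   vertex 1.4 1.8 4.2
   vertex 0.7 1.1 3.3
  endloop
 endfacet
 facet normal -0.168 0.214 0.962
  outer loop
   vertex 1.4 0.9 4.4
   vertex 2.1 0.1 4.7
   vertex 1.4 1.8 4.2
  endloop
 endfacet
 facet normal -0.074 -0.857 -0.510
  outer loop
   vertex 2.4 0.0 4.5
   vertex 0.9 1.2 2.7
   vertex 3.6 1.8 1.3
  endloop
 endfacet
 facet normal 0.700 0.477 0.531
  outer loop
   vertex 2.4 0.0 4.5
   vertex 3.6 1.8 1.3
   vertex 1.4 1.8 4.2
  endloop
 endfacet
 facet normal 0.595 0.442 0.671
  outer loop
   vertex 2.4 0.0 4.5
   vertex 1.4 1.8 4.2
   vertex 2.1 0.1 4.7
  endloop
 endfacet
 facet normal -0.428 -0.881 -0.201
  outer loop
   vertex 2.4 0.0 4.5
   vertex 2.1 0.1 4.7
   vertex 0.7 1.1 3.3
  endloop
 endfacet
 facet normal -0.379 -0.884 -0.274
  outer loop
   vertex 2.4 0.0 4.5
   vertex 0.7 1.1 3.3
   vertex 0.9 1.2 2.7
  endloop
 endfacet
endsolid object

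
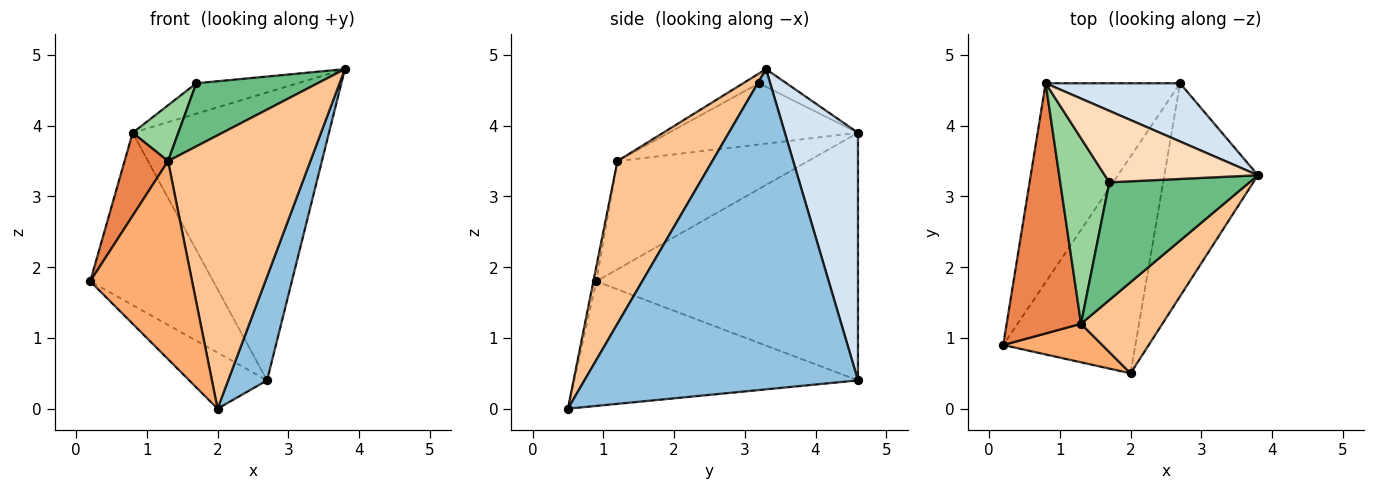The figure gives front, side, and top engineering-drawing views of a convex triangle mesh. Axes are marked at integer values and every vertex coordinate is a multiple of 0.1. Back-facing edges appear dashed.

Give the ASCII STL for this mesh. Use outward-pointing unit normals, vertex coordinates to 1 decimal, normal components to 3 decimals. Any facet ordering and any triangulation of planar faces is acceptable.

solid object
 facet normal -0.674 0.185 -0.715
  outer loop
   vertex 2.0 0.5 0.0
   vertex 0.2 0.9 1.8
   vertex 2.7 4.6 0.4
  endloop
 endfacet
 facet normal 0.951 -0.135 -0.278
  outer loop
   vertex 2.0 0.5 0.0
   vertex 2.7 4.6 0.4
   vertex 3.8 3.3 4.8
  endloop
 endfacet
 facet normal -0.812 0.382 -0.441
  outer loop
   vertex 0.8 4.6 3.9
   vertex 2.7 4.6 0.4
   vertex 0.2 0.9 1.8
  endloop
 endfacet
 facet normal 0.343 0.921 0.186
  outer loop
   vertex 0.8 4.6 3.9
   vertex 3.8 3.3 4.8
   vertex 2.7 4.6 0.4
  endloop
 endfacet
 facet normal -0.810 -0.185 0.557
  outer loop
   vertex 1.3 1.2 3.5
   vertex 0.8 4.6 3.9
   vertex 0.2 0.9 1.8
  endloop
 endfacet
 facet normal -0.027 -0.981 0.191
  outer loop
   vertex 1.3 1.2 3.5
   vertex 0.2 0.9 1.8
   vertex 2.0 0.5 0.0
  endloop
 endfacet
 facet normal 0.535 -0.802 0.267
  outer loop
   vertex 1.3 1.2 3.5
   vertex 2.0 0.5 0.0
   vertex 3.8 3.3 4.8
  endloop
 endfacet
 facet normal -0.106 0.390 0.915
  outer loop
   vertex 1.7 3.2 4.6
   vertex 3.8 3.3 4.8
   vertex 0.8 4.6 3.9
  endloop
 endfacet
 facet normal -0.061 -0.472 0.880
  outer loop
   vertex 1.7 3.2 4.6
   vertex 1.3 1.2 3.5
   vertex 3.8 3.3 4.8
  endloop
 endfacet
 facet normal -0.766 -0.185 0.615
  outer loop
   vertex 1.7 3.2 4.6
   vertex 0.8 4.6 3.9
   vertex 1.3 1.2 3.5
  endloop
 endfacet
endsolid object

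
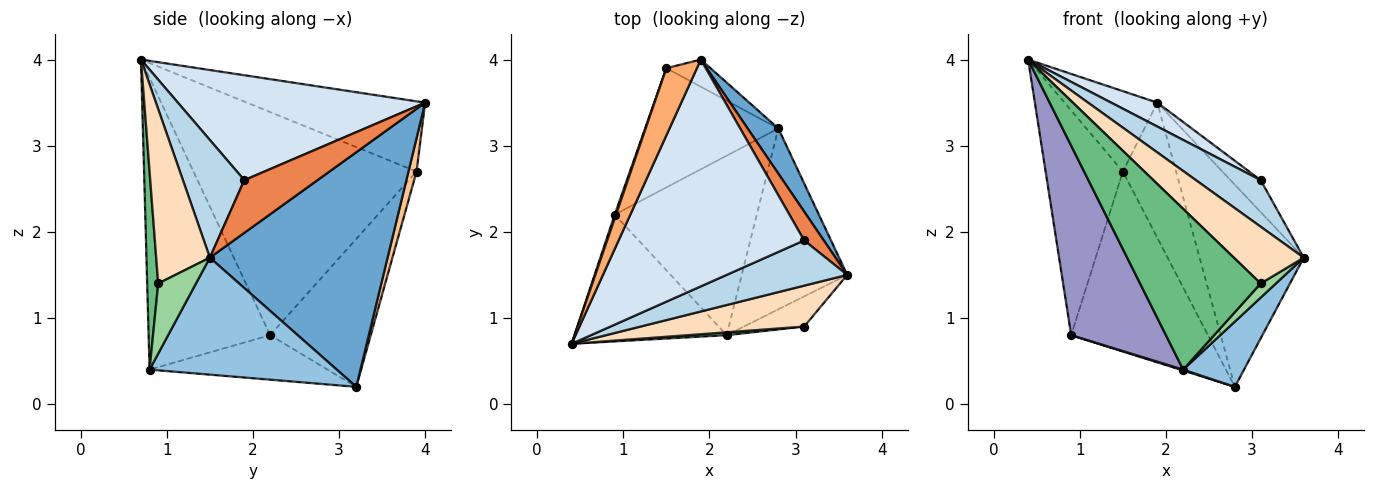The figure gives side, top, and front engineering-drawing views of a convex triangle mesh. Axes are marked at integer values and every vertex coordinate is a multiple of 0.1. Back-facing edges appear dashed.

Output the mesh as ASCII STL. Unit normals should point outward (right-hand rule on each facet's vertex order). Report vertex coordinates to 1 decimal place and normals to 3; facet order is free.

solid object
 facet normal 0.857 0.502 0.112
  outer loop
   vertex 2.8 3.2 0.2
   vertex 1.9 4.0 3.5
   vertex 3.6 1.5 1.7
  endloop
 endfacet
 facet normal 0.722 -0.235 -0.651
  outer loop
   vertex 2.2 0.8 0.4
   vertex 2.8 3.2 0.2
   vertex 3.6 1.5 1.7
  endloop
 endfacet
 facet normal 0.562 -0.593 0.576
  outer loop
   vertex 3.1 1.9 2.6
   vertex 0.4 0.7 4.0
   vertex 3.6 1.5 1.7
  endloop
 endfacet
 facet normal 0.490 -0.091 0.867
  outer loop
   vertex 3.1 1.9 2.6
   vertex 1.9 4.0 3.5
   vertex 0.4 0.7 4.0
  endloop
 endfacet
 facet normal 0.874 0.360 0.326
  outer loop
   vertex 3.1 1.9 2.6
   vertex 3.6 1.5 1.7
   vertex 1.9 4.0 3.5
  endloop
 endfacet
 facet normal -0.828 0.431 0.360
  outer loop
   vertex 1.5 3.9 2.7
   vertex 0.4 0.7 4.0
   vertex 1.9 4.0 3.5
  endloop
 endfacet
 facet normal 0.147 0.970 -0.195
  outer loop
   vertex 1.5 3.9 2.7
   vertex 1.9 4.0 3.5
   vertex 2.8 3.2 0.2
  endloop
 endfacet
 facet normal 0.529 -0.689 0.496
  outer loop
   vertex 3.1 0.9 1.4
   vertex 3.6 1.5 1.7
   vertex 0.4 0.7 4.0
  endloop
 endfacet
 facet normal 0.091 -0.996 0.018
  outer loop
   vertex 3.1 0.9 1.4
   vertex 0.4 0.7 4.0
   vertex 2.2 0.8 0.4
  endloop
 endfacet
 facet normal 0.725 -0.293 -0.623
  outer loop
   vertex 3.1 0.9 1.4
   vertex 2.2 0.8 0.4
   vertex 3.6 1.5 1.7
  endloop
 endfacet
 facet normal -0.299 -0.005 -0.954
  outer loop
   vertex 0.9 2.2 0.8
   vertex 2.8 3.2 0.2
   vertex 2.2 0.8 0.4
  endloop
 endfacet
 facet normal -0.523 0.711 -0.471
  outer loop
   vertex 0.9 2.2 0.8
   vertex 1.5 3.9 2.7
   vertex 2.8 3.2 0.2
  endloop
 endfacet
 facet normal -0.729 -0.569 -0.380
  outer loop
   vertex 0.9 2.2 0.8
   vertex 2.2 0.8 0.4
   vertex 0.4 0.7 4.0
  endloop
 endfacet
 facet normal -0.945 0.327 0.006
  outer loop
   vertex 0.9 2.2 0.8
   vertex 0.4 0.7 4.0
   vertex 1.5 3.9 2.7
  endloop
 endfacet
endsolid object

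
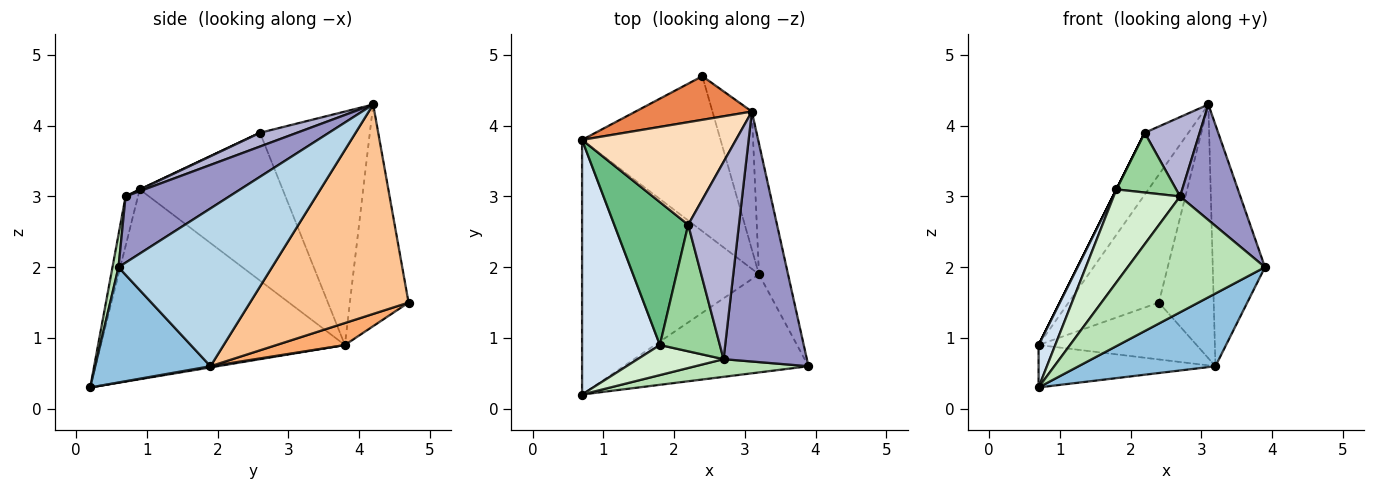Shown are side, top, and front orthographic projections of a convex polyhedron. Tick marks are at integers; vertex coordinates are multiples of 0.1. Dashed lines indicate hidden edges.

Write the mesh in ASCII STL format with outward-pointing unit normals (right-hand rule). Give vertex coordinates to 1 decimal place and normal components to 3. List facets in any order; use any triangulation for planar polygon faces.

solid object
 facet normal 0.007 0.164 -0.986
  outer loop
   vertex 3.2 1.9 0.6
   vertex 0.7 0.2 0.3
   vertex 0.7 3.8 0.9
  endloop
 endfacet
 facet normal 0.448 -0.532 -0.718
  outer loop
   vertex 3.2 1.9 0.6
   vertex 3.9 0.6 2.0
   vertex 0.7 0.2 0.3
  endloop
 endfacet
 facet normal 0.933 0.317 -0.172
  outer loop
   vertex 3.2 1.9 0.6
   vertex 3.1 4.2 4.3
   vertex 3.9 0.6 2.0
  endloop
 endfacet
 facet normal -0.923 -0.063 0.379
  outer loop
   vertex 1.8 0.9 3.1
   vertex 0.7 3.8 0.9
   vertex 0.7 0.2 0.3
  endloop
 endfacet
 facet normal -0.524 0.806 0.275
  outer loop
   vertex 2.4 4.7 1.5
   vertex 0.7 3.8 0.9
   vertex 3.1 4.2 4.3
  endloop
 endfacet
 facet normal 0.147 0.341 -0.929
  outer loop
   vertex 2.4 4.7 1.5
   vertex 3.2 1.9 0.6
   vertex 0.7 3.8 0.9
  endloop
 endfacet
 facet normal 0.930 0.322 -0.175
  outer loop
   vertex 2.4 4.7 1.5
   vertex 3.1 4.2 4.3
   vertex 3.2 1.9 0.6
  endloop
 endfacet
 facet normal -0.792 0.315 0.522
  outer loop
   vertex 2.2 2.6 3.9
   vertex 3.1 4.2 4.3
   vertex 0.7 3.8 0.9
  endloop
 endfacet
 facet normal -0.894 0.000 0.447
  outer loop
   vertex 2.2 2.6 3.9
   vertex 0.7 3.8 0.9
   vertex 1.8 0.9 3.1
  endloop
 endfacet
 facet normal 0.006 -0.427 0.904
  outer loop
   vertex 2.7 0.7 3.0
   vertex 2.2 2.6 3.9
   vertex 1.8 0.9 3.1
  endloop
 endfacet
 facet normal 0.043 -0.988 0.151
  outer loop
   vertex 2.7 0.7 3.0
   vertex 0.7 0.2 0.3
   vertex 3.9 0.6 2.0
  endloop
 endfacet
 facet normal -0.175 -0.937 0.303
  outer loop
   vertex 2.7 0.7 3.0
   vertex 1.8 0.9 3.1
   vertex 0.7 0.2 0.3
  endloop
 endfacet
 facet normal 0.585 -0.340 0.736
  outer loop
   vertex 2.7 0.7 3.0
   vertex 3.9 0.6 2.0
   vertex 3.1 4.2 4.3
  endloop
 endfacet
 facet normal 0.244 -0.362 0.900
  outer loop
   vertex 2.7 0.7 3.0
   vertex 3.1 4.2 4.3
   vertex 2.2 2.6 3.9
  endloop
 endfacet
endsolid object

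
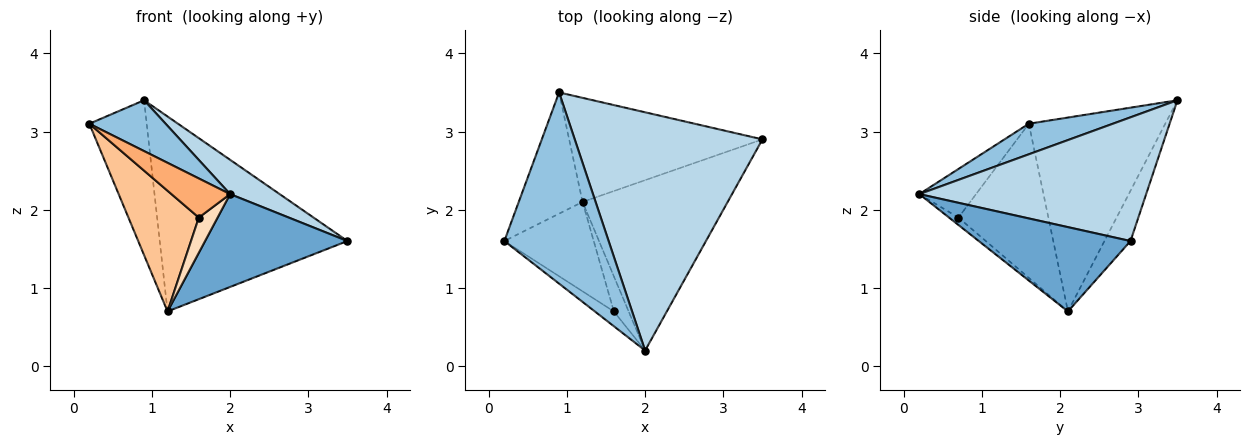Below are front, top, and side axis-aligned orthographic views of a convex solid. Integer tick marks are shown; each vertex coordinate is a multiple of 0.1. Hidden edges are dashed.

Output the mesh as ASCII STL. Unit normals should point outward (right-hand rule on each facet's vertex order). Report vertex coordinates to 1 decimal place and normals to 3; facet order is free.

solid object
 facet normal 0.454 -0.426 -0.782
  outer loop
   vertex 1.2 2.1 0.7
   vertex 3.5 2.9 1.6
   vertex 2.0 0.2 2.2
  endloop
 endfacet
 facet normal 0.273 -0.247 0.930
  outer loop
   vertex 0.9 3.5 3.4
   vertex 0.2 1.6 3.1
   vertex 2.0 0.2 2.2
  endloop
 endfacet
 facet normal 0.546 -0.119 0.829
  outer loop
   vertex 0.9 3.5 3.4
   vertex 2.0 0.2 2.2
   vertex 3.5 2.9 1.6
  endloop
 endfacet
 facet normal -0.882 0.371 -0.290
  outer loop
   vertex 0.9 3.5 3.4
   vertex 1.2 2.1 0.7
   vertex 0.2 1.6 3.1
  endloop
 endfacet
 facet normal -0.122 0.876 -0.468
  outer loop
   vertex 0.9 3.5 3.4
   vertex 3.5 2.9 1.6
   vertex 1.2 2.1 0.7
  endloop
 endfacet
 facet normal -0.671 -0.694 -0.262
  outer loop
   vertex 1.6 0.7 1.9
   vertex 2.0 0.2 2.2
   vertex 0.2 1.6 3.1
  endloop
 endfacet
 facet normal -0.716 -0.561 -0.415
  outer loop
   vertex 1.6 0.7 1.9
   vertex 0.2 1.6 3.1
   vertex 1.2 2.1 0.7
  endloop
 endfacet
 facet normal -0.333 -0.667 -0.667
  outer loop
   vertex 1.6 0.7 1.9
   vertex 1.2 2.1 0.7
   vertex 2.0 0.2 2.2
  endloop
 endfacet
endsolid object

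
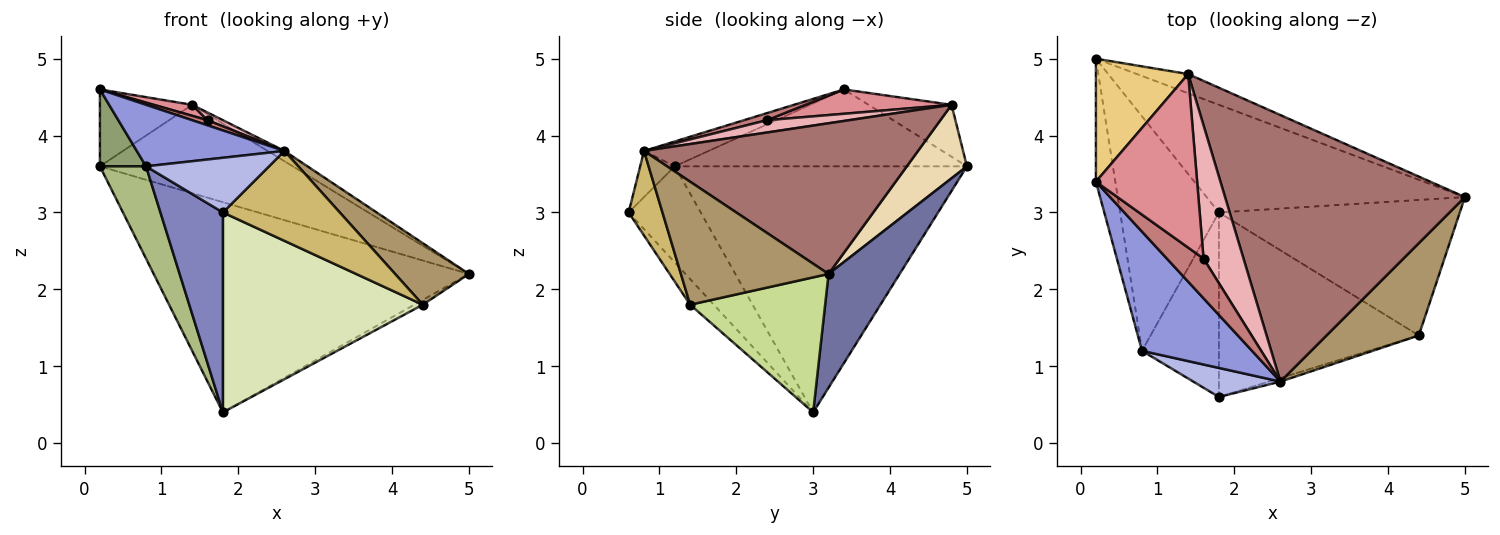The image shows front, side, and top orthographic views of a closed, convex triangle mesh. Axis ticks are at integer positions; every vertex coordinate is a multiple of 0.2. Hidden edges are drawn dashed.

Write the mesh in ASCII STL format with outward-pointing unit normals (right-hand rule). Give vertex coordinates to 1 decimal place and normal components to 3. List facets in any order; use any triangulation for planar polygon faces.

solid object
 facet normal 0.197 0.873 -0.447
  outer loop
   vertex 0.2 5.0 3.6
   vertex 5.0 3.2 2.2
   vertex 1.8 3.0 0.4
  endloop
 endfacet
 facet normal -0.647 -0.560 -0.517
  outer loop
   vertex 0.8 1.2 3.6
   vertex 1.8 3.0 0.4
   vertex 1.8 0.6 3.0
  endloop
 endfacet
 facet normal -0.197 -0.450 0.871
  outer loop
   vertex 0.8 1.2 3.6
   vertex 2.6 0.8 3.8
   vertex 0.2 3.4 4.6
  endloop
 endfacet
 facet normal -0.241 -0.857 0.455
  outer loop
   vertex 0.8 1.2 3.6
   vertex 1.8 0.6 3.0
   vertex 2.6 0.8 3.8
  endloop
 endfacet
 facet normal -0.958 -0.151 -0.242
  outer loop
   vertex 0.8 1.2 3.6
   vertex 0.2 3.4 4.6
   vertex 0.2 5.0 3.6
  endloop
 endfacet
 facet normal -0.918 -0.145 -0.369
  outer loop
   vertex 0.8 1.2 3.6
   vertex 0.2 5.0 3.6
   vertex 1.8 3.0 0.4
  endloop
 endfacet
 facet normal 0.489 0.031 -0.872
  outer loop
   vertex 4.4 1.4 1.8
   vertex 1.8 3.0 0.4
   vertex 5.0 3.2 2.2
  endloop
 endfacet
 facet normal -0.087 -0.732 -0.676
  outer loop
   vertex 4.4 1.4 1.8
   vertex 1.8 0.6 3.0
   vertex 1.8 3.0 0.4
  endloop
 endfacet
 facet normal 0.743 -0.371 0.557
  outer loop
   vertex 4.4 1.4 1.8
   vertex 5.0 3.2 2.2
   vertex 2.6 0.8 3.8
  endloop
 endfacet
 facet normal 0.278 -0.960 -0.038
  outer loop
   vertex 4.4 1.4 1.8
   vertex 2.6 0.8 3.8
   vertex 1.8 0.6 3.0
  endloop
 endfacet
 facet normal -0.431 0.478 0.765
  outer loop
   vertex 1.4 4.8 4.4
   vertex 0.2 5.0 3.6
   vertex 0.2 3.4 4.6
  endloop
 endfacet
 facet normal 0.291 0.935 -0.203
  outer loop
   vertex 1.4 4.8 4.4
   vertex 5.0 3.2 2.2
   vertex 0.2 5.0 3.6
  endloop
 endfacet
 facet normal 0.532 0.033 0.846
  outer loop
   vertex 1.4 4.8 4.4
   vertex 2.6 0.8 3.8
   vertex 5.0 3.2 2.2
  endloop
 endfacet
 facet normal 0.189 -0.126 0.974
  outer loop
   vertex 1.6 2.4 4.2
   vertex 0.2 3.4 4.6
   vertex 2.6 0.8 3.8
  endloop
 endfacet
 facet normal 0.233 -0.061 0.970
  outer loop
   vertex 1.6 2.4 4.2
   vertex 1.4 4.8 4.4
   vertex 0.2 3.4 4.6
  endloop
 endfacet
 facet normal 0.294 -0.055 0.954
  outer loop
   vertex 1.6 2.4 4.2
   vertex 2.6 0.8 3.8
   vertex 1.4 4.8 4.4
  endloop
 endfacet
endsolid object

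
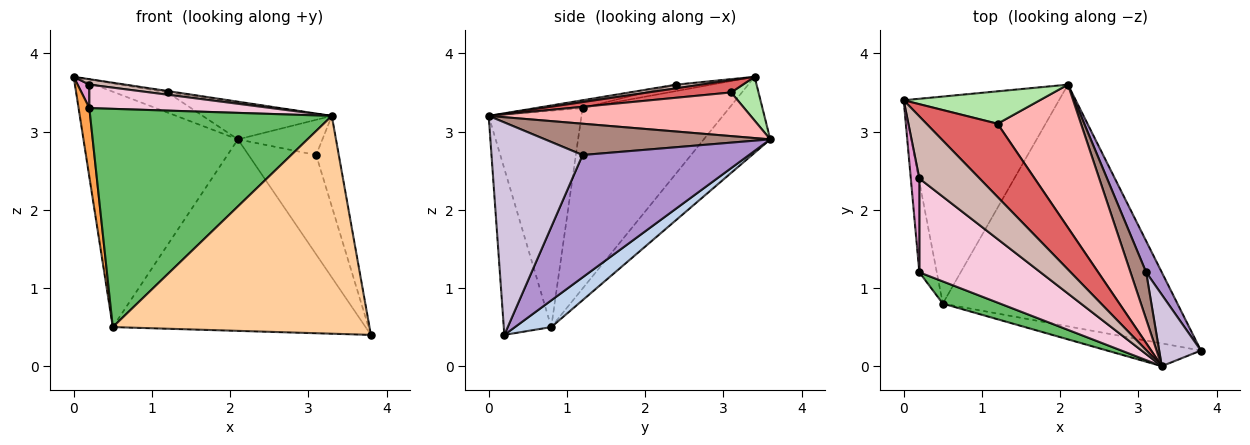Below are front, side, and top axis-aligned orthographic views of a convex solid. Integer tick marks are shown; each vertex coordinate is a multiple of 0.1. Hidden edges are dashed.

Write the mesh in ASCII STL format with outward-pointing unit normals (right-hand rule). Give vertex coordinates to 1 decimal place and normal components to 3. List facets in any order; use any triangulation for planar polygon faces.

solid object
 facet normal -0.307 0.714 -0.629
  outer loop
   vertex 0.5 0.8 0.5
   vertex 0.0 3.4 3.7
   vertex 2.1 3.6 2.9
  endloop
 endfacet
 facet normal 0.089 0.618 -0.781
  outer loop
   vertex 0.5 0.8 0.5
   vertex 2.1 3.6 2.9
   vertex 3.8 0.2 0.4
  endloop
 endfacet
 facet normal -0.993 -0.073 -0.096
  outer loop
   vertex 0.5 0.8 0.5
   vertex 0.2 1.2 3.3
   vertex 0.0 3.4 3.7
  endloop
 endfacet
 facet normal -0.181 -0.978 -0.102
  outer loop
   vertex 0.5 0.8 0.5
   vertex 3.8 0.2 0.4
   vertex 3.3 0.0 3.2
  endloop
 endfacet
 facet normal -0.357 -0.929 0.095
  outer loop
   vertex 0.5 0.8 0.5
   vertex 3.3 0.0 3.2
   vertex 0.2 1.2 3.3
  endloop
 endfacet
 facet normal 0.264 0.509 0.820
  outer loop
   vertex 1.2 3.1 3.5
   vertex 2.1 3.6 2.9
   vertex 0.0 3.4 3.7
  endloop
 endfacet
 facet normal 0.169 0.019 0.985
  outer loop
   vertex 1.2 3.1 3.5
   vertex 0.0 3.4 3.7
   vertex 3.3 0.0 3.2
  endloop
 endfacet
 facet normal 0.452 0.223 0.864
  outer loop
   vertex 1.2 3.1 3.5
   vertex 3.3 0.0 3.2
   vertex 2.1 3.6 2.9
  endloop
 endfacet
 facet normal 0.920 0.374 0.118
  outer loop
   vertex 3.1 1.2 2.7
   vertex 3.8 0.2 0.4
   vertex 2.1 3.6 2.9
  endloop
 endfacet
 facet normal 0.953 0.237 0.187
  outer loop
   vertex 3.1 1.2 2.7
   vertex 3.3 0.0 3.2
   vertex 3.8 0.2 0.4
  endloop
 endfacet
 facet normal 0.848 0.318 0.424
  outer loop
   vertex 3.1 1.2 2.7
   vertex 2.1 3.6 2.9
   vertex 3.3 0.0 3.2
  endloop
 endfacet
 facet normal 0.061 -0.087 0.994
  outer loop
   vertex 0.2 2.4 3.6
   vertex 3.3 0.0 3.2
   vertex 0.0 3.4 3.7
  endloop
 endfacet
 facet normal -0.588 -0.196 0.784
  outer loop
   vertex 0.2 2.4 3.6
   vertex 0.0 3.4 3.7
   vertex 0.2 1.2 3.3
  endloop
 endfacet
 facet normal -0.062 -0.242 0.968
  outer loop
   vertex 0.2 2.4 3.6
   vertex 0.2 1.2 3.3
   vertex 3.3 0.0 3.2
  endloop
 endfacet
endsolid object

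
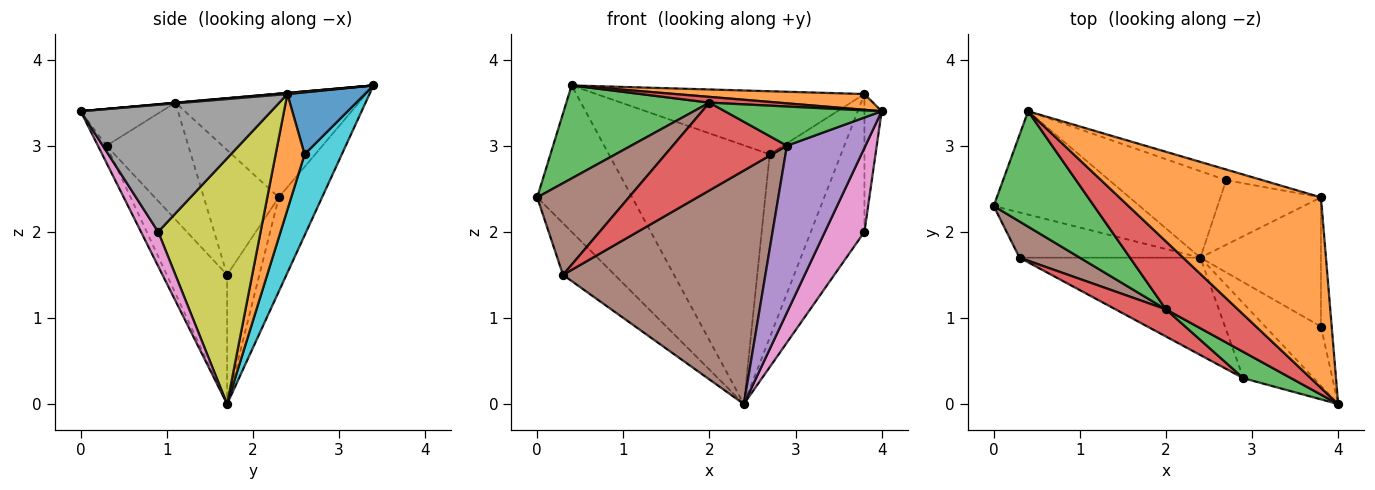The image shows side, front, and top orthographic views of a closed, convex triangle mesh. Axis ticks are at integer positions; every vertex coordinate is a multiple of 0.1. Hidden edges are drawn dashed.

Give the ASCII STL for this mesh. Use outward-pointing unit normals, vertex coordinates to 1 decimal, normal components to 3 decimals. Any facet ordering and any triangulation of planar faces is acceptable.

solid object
 facet normal -0.349 0.766 -0.540
  outer loop
   vertex 2.4 1.7 0.0
   vertex 0.0 2.3 2.4
   vertex 0.4 3.4 3.7
  endloop
 endfacet
 facet normal 0.005 -0.083 0.997
  outer loop
   vertex 3.8 2.4 3.6
   vertex 0.4 3.4 3.7
   vertex 4.0 0.0 3.4
  endloop
 endfacet
 facet normal -0.627 -0.489 0.607
  outer loop
   vertex 2.0 1.1 3.5
   vertex 0.4 3.4 3.7
   vertex 0.0 2.3 2.4
  endloop
 endfacet
 facet normal 0.004 -0.084 0.996
  outer loop
   vertex 2.0 1.1 3.5
   vertex 4.0 0.0 3.4
   vertex 0.4 3.4 3.7
  endloop
 endfacet
 facet normal -0.426 0.681 -0.596
  outer loop
   vertex 0.3 1.7 1.5
   vertex 0.0 2.3 2.4
   vertex 2.4 1.7 0.0
  endloop
 endfacet
 facet normal -0.605 -0.741 0.292
  outer loop
   vertex 0.3 1.7 1.5
   vertex 2.0 1.1 3.5
   vertex 0.0 2.3 2.4
  endloop
 endfacet
 facet normal 0.336 -0.770 -0.543
  outer loop
   vertex 3.8 0.9 2.0
   vertex 4.0 0.0 3.4
   vertex 2.4 1.7 0.0
  endloop
 endfacet
 facet normal 0.992 0.090 -0.084
  outer loop
   vertex 3.8 0.9 2.0
   vertex 3.8 2.4 3.6
   vertex 4.0 0.0 3.4
  endloop
 endfacet
 facet normal 0.813 0.425 -0.399
  outer loop
   vertex 3.8 0.9 2.0
   vertex 2.4 1.7 0.0
   vertex 3.8 2.4 3.6
  endloop
 endfacet
 facet normal 0.214 0.926 -0.310
  outer loop
   vertex 2.7 2.6 2.9
   vertex 2.4 1.7 0.0
   vertex 0.4 3.4 3.7
  endloop
 endfacet
 facet normal 0.274 0.948 -0.160
  outer loop
   vertex 2.7 2.6 2.9
   vertex 0.4 3.4 3.7
   vertex 3.8 2.4 3.6
  endloop
 endfacet
 facet normal 0.358 0.881 -0.310
  outer loop
   vertex 2.7 2.6 2.9
   vertex 3.8 2.4 3.6
   vertex 2.4 1.7 0.0
  endloop
 endfacet
 facet normal -0.394 -0.763 0.512
  outer loop
   vertex 2.9 0.3 3.0
   vertex 4.0 0.0 3.4
   vertex 2.0 1.1 3.5
  endloop
 endfacet
 facet normal -0.565 -0.788 0.244
  outer loop
   vertex 2.9 0.3 3.0
   vertex 2.0 1.1 3.5
   vertex 0.3 1.7 1.5
  endloop
 endfacet
 facet normal -0.100 -0.908 -0.407
  outer loop
   vertex 2.9 0.3 3.0
   vertex 2.4 1.7 0.0
   vertex 4.0 0.0 3.4
  endloop
 endfacet
 facet normal -0.265 -0.890 -0.371
  outer loop
   vertex 2.9 0.3 3.0
   vertex 0.3 1.7 1.5
   vertex 2.4 1.7 0.0
  endloop
 endfacet
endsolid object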